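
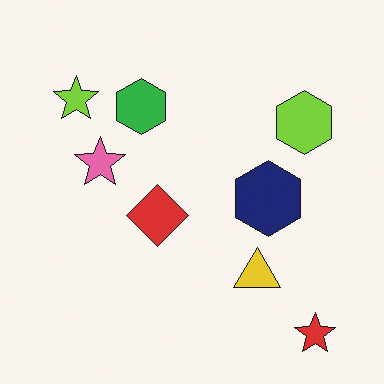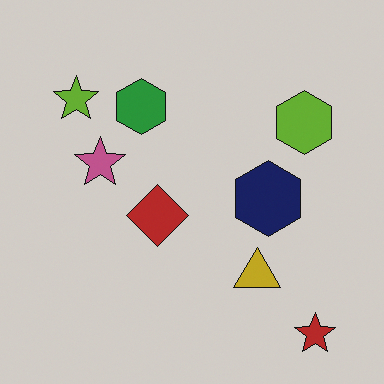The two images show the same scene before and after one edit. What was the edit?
The image was slightly darkened.

Every pixel — background and shapes alike — is uniformly darkened.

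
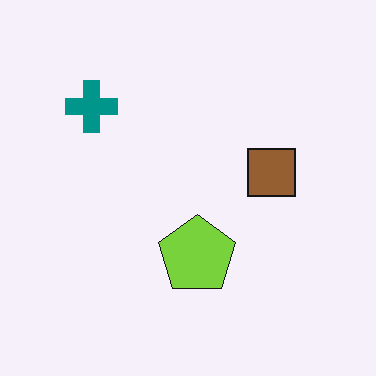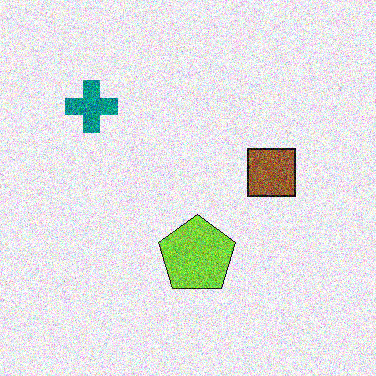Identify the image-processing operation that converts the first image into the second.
The image was degraded with heavy additive noise.

Random speckle covers the whole image, including the flat background.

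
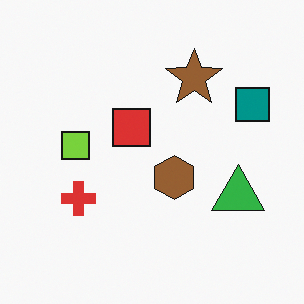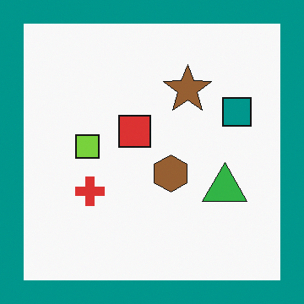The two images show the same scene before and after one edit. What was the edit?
The image was framed with a teal border.

A solid teal frame runs around the edge of the second image, with the content slightly shrunk inside it.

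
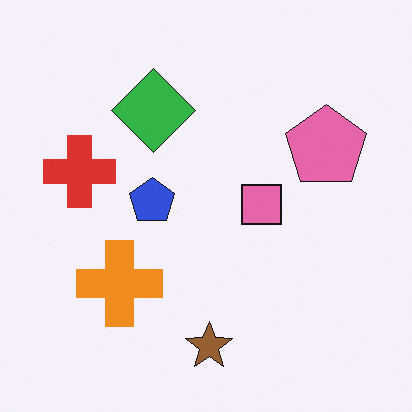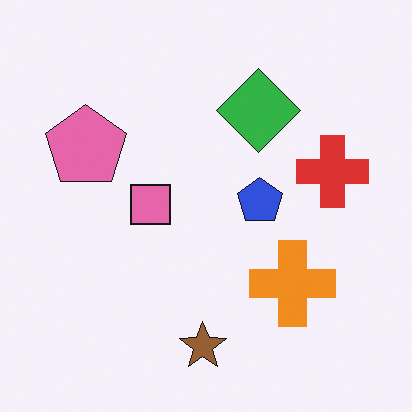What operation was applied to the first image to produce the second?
The second image is the first flipped horizontally (left ↔ right).

The red cross is in the left of the first image and the right of the second — shapes on opposite sides of the vertical midline have swapped in a mirror flip.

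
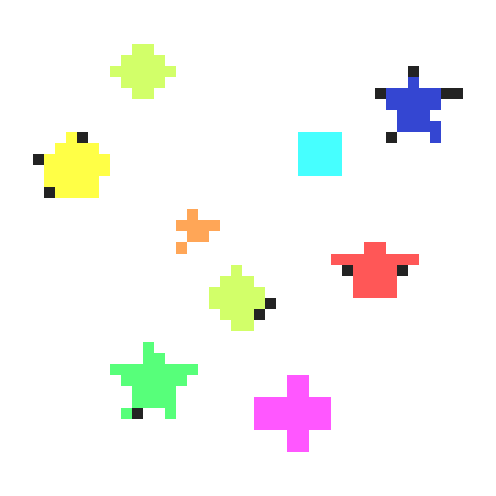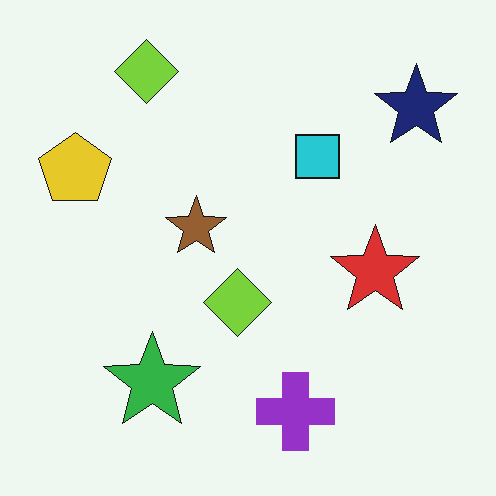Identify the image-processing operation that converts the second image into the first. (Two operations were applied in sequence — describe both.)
The transformation is: substantially brightened, then coarsely pixelated.

Every pixel — background and shapes alike — is uniformly brightened. Shapes are reduced to large square blocks; fine edges and outlines are lost — a downscale-then-upscale (mosaic) effect.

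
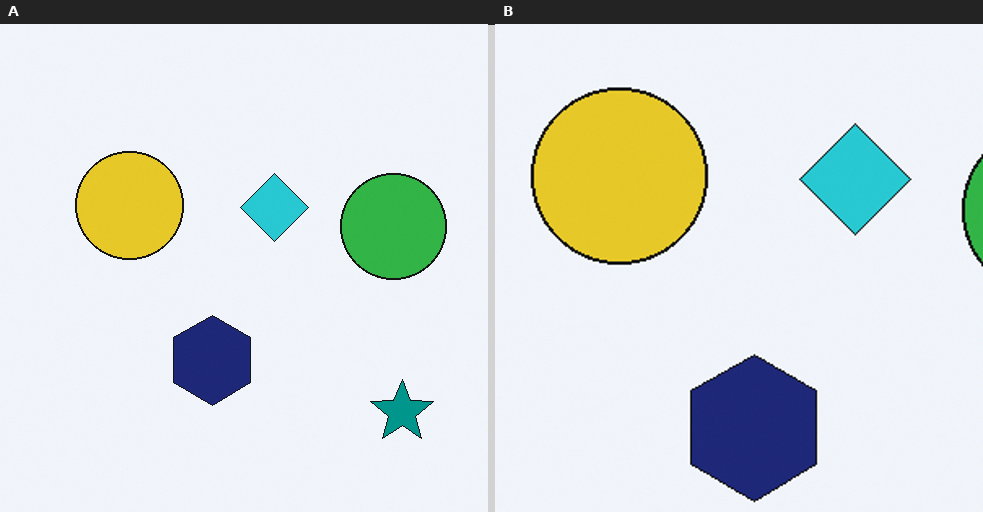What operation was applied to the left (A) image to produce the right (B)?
Cropped to a noticeably smaller region and rescaled.

The visible shapes are larger and the field of view is narrower; shapes near the original edges may be partly or wholly outside the frame — a crop-and-rescale.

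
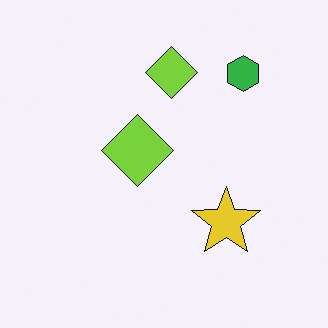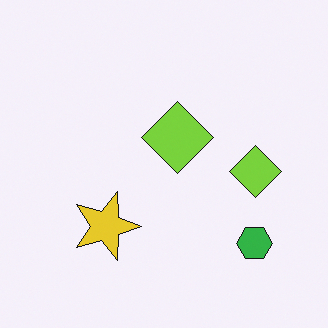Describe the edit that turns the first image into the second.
Rotated 90° clockwise.

The green hexagon sits in the top-right of the first image and the bottom-right of the second — consistent with a whole-image 90° clockwise rotation.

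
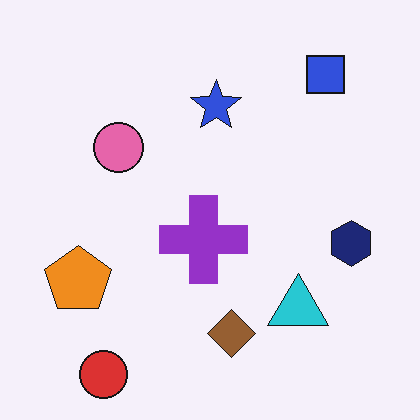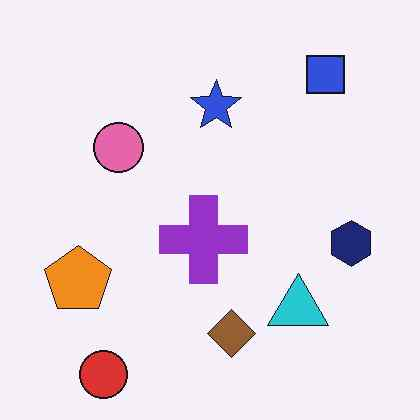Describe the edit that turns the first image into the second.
The transformation is: JPEG-compressed with visible artifacts.

Blocky 8×8 compression artifacts appear around shape edges and the flat background shows ringing — characteristic JPEG degradation.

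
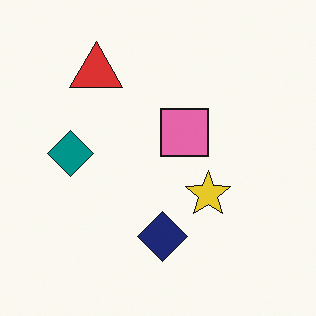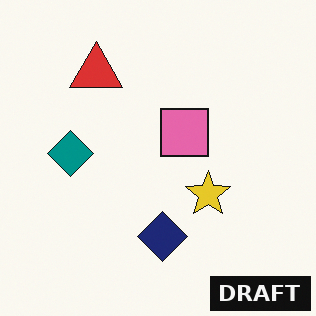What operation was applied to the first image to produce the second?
The transformation is: watermarked with the text "DRAFT" in the lower-right corner.

A dark label reading "DRAFT" appears in the lower-right corner.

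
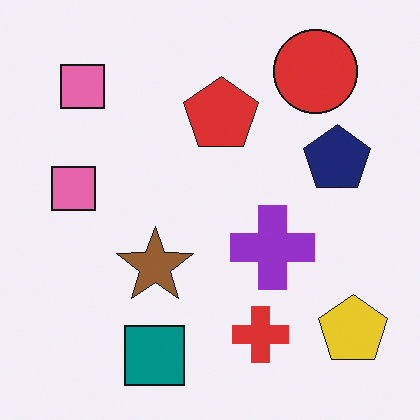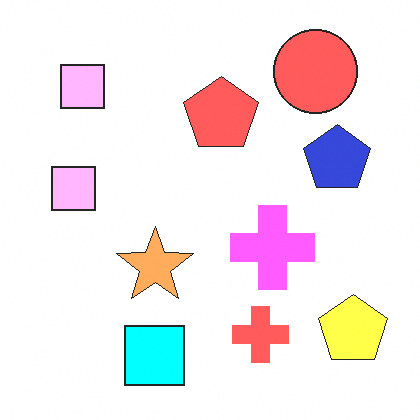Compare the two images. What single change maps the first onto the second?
The image was noticeably brightened.

Every pixel — background and shapes alike — is uniformly brightened.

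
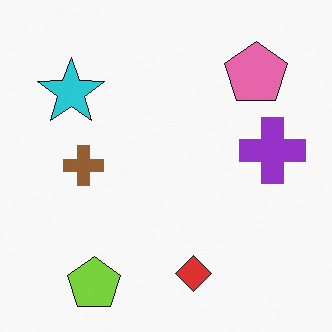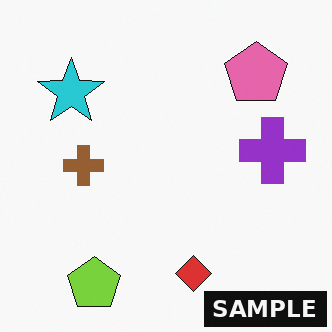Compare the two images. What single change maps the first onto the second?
The image was watermarked with the text "SAMPLE" in the lower-right corner.

A dark label reading "SAMPLE" appears in the lower-right corner.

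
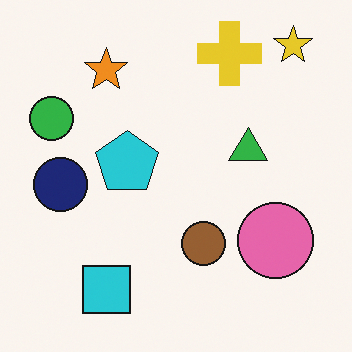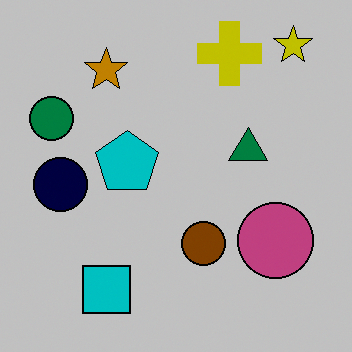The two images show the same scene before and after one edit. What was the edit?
This is the original image heavily posterized to just a handful of flat colors.

Each flat color has snapped to a coarser quantized level — most visibly, the near-white background has dropped to a flat grey.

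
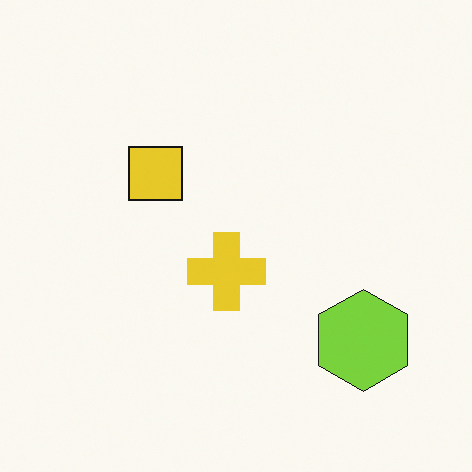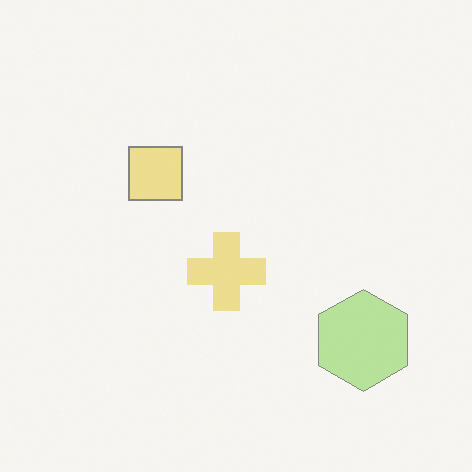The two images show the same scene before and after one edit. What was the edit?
The image was washed out (contrast reduced).

Tones are pushed toward mid-grey across the whole image — a global contrast change.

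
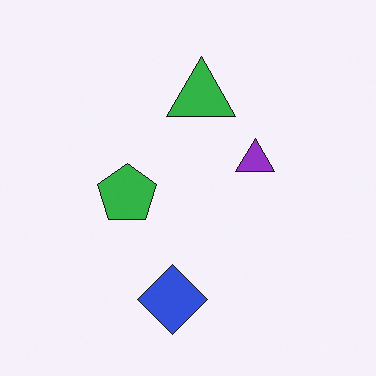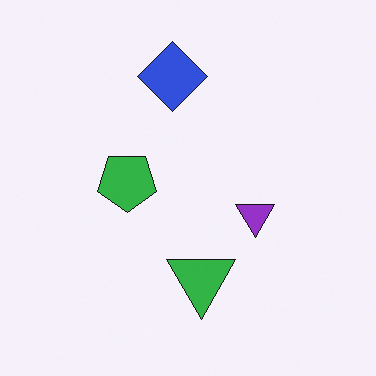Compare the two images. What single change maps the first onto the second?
The transformation is: flipped vertically (top ↔ bottom).

The blue diamond is in the bottom of the first image and the top of the second — shapes on opposite sides of the horizontal midline have swapped in a mirror flip.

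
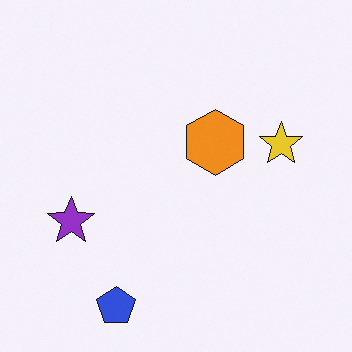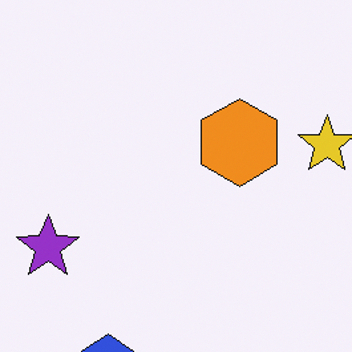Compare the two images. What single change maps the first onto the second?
It was cropped to a modestly smaller region and rescaled.

The visible shapes are larger and the field of view is narrower; shapes near the original edges may be partly or wholly outside the frame — a crop-and-rescale.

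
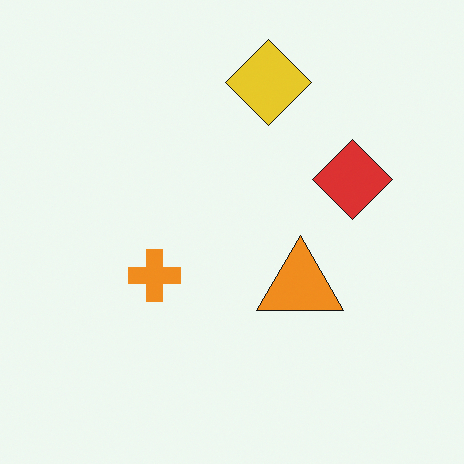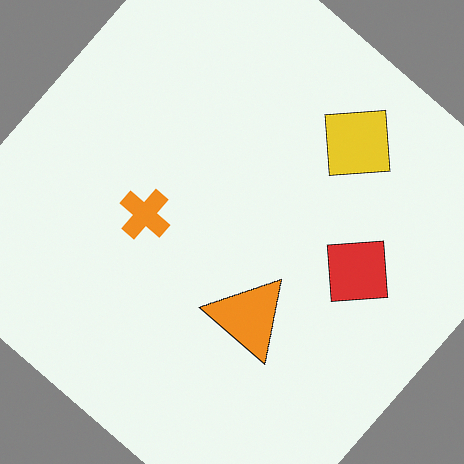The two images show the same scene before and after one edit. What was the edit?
The image was rotated clockwise by a large amount — several tens of degrees.

Every shape is tilted by the same angle and the image corners show triangular fill wedges — a whole-image rotation by a non-right angle.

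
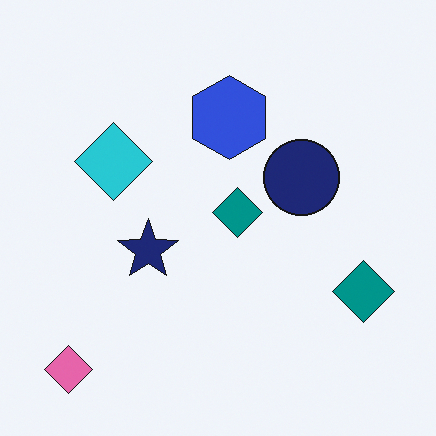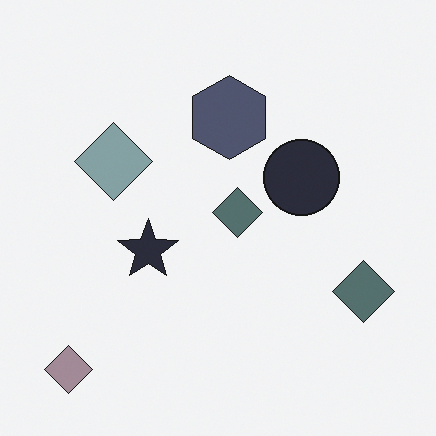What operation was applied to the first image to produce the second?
The second image is the first heavily desaturated.

All colors are more muted and greyish — a global saturation change.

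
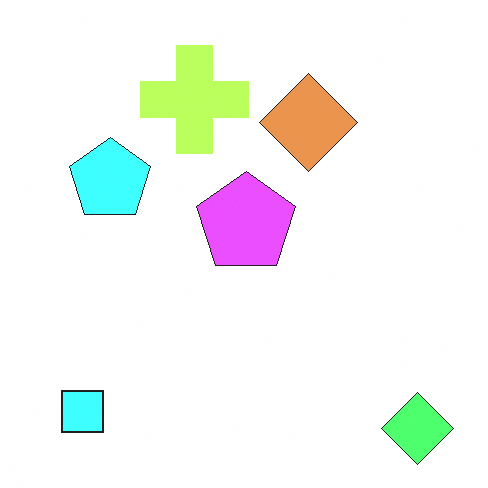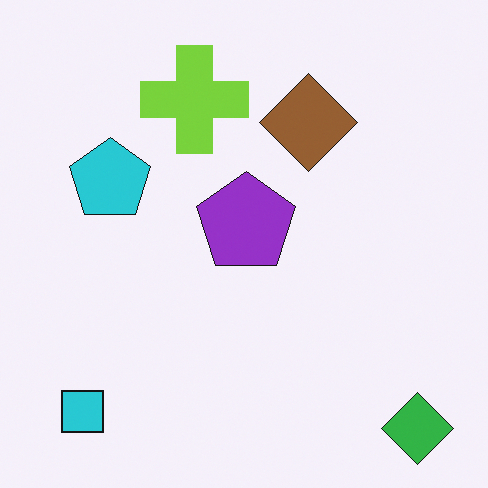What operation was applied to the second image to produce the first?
The transformation is: substantially brightened.

Every pixel — background and shapes alike — is uniformly brightened.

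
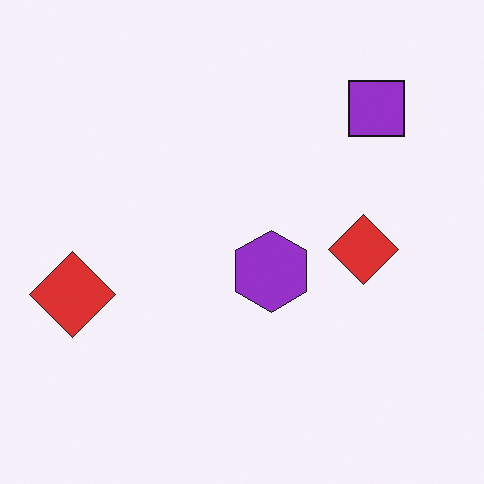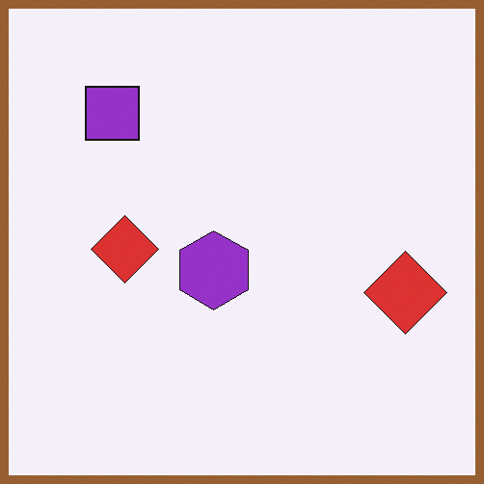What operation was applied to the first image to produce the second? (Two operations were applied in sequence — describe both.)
The image was flipped horizontally (left ↔ right), then framed with a brown border.

The purple square is in the top-right of the first image and the top-left of the second — shapes on opposite sides of the vertical midline have swapped in a mirror flip. A solid brown frame runs around the edge of the second image, with the content slightly shrunk inside it.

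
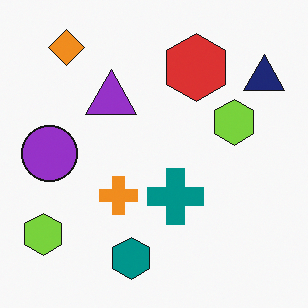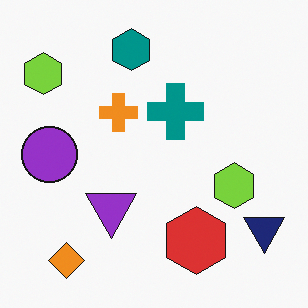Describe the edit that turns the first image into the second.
The second image is the first flipped vertically (top ↔ bottom).

The orange diamond is in the top-left of the first image and the bottom-left of the second — shapes on opposite sides of the horizontal midline have swapped in a mirror flip.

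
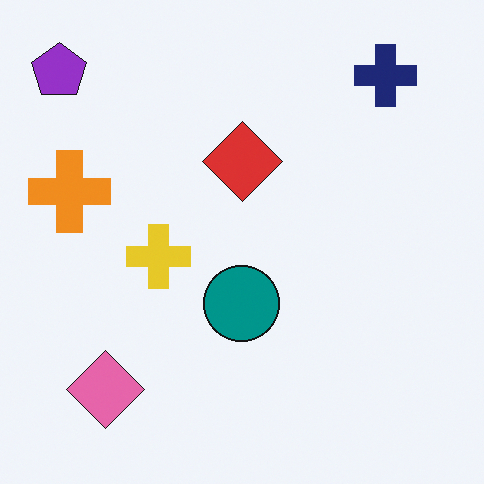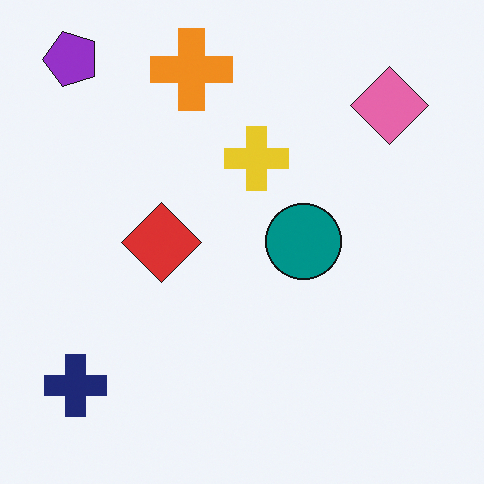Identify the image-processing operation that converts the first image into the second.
The second image is the first transposed (reflected across the top-left ↔ bottom-right diagonal).

Shapes have swapped their row and column positions — what was in the top-right is now in the bottom-left — a diagonal reflection.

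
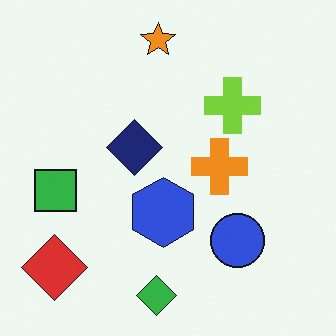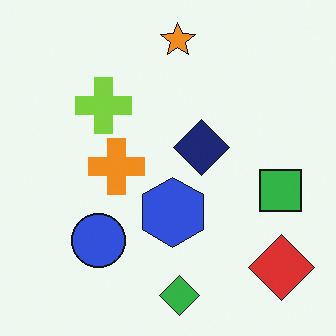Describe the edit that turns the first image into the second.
It was flipped horizontally (left ↔ right).

The red diamond is in the bottom-left of the first image and the bottom-right of the second — shapes on opposite sides of the vertical midline have swapped in a mirror flip.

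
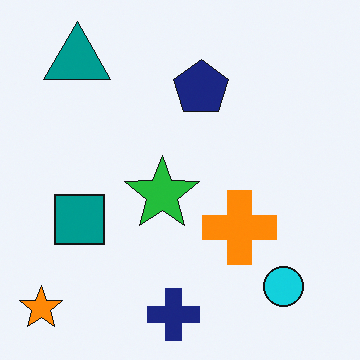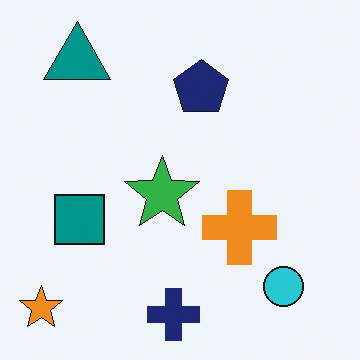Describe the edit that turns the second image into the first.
The first image is the second slightly oversaturated.

All colors are more vivid — a global saturation change.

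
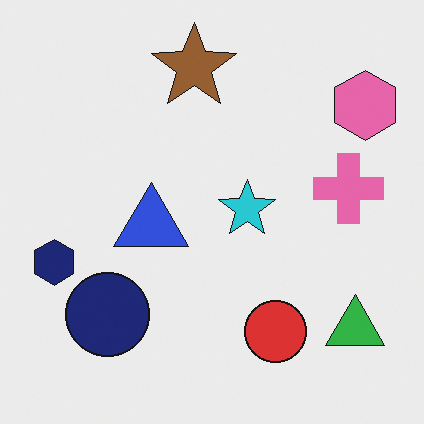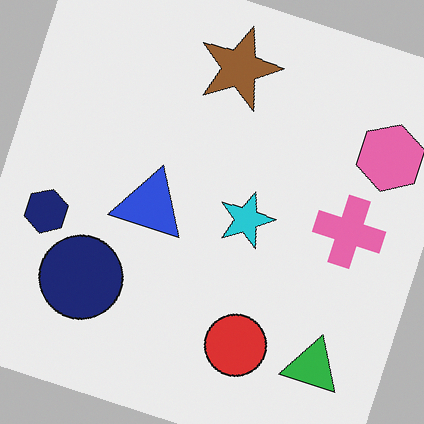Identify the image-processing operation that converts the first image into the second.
The transformation is: rotated clockwise by a clearly visible amount.

Every shape is tilted by the same angle and the image corners show triangular fill wedges — a whole-image rotation by a non-right angle.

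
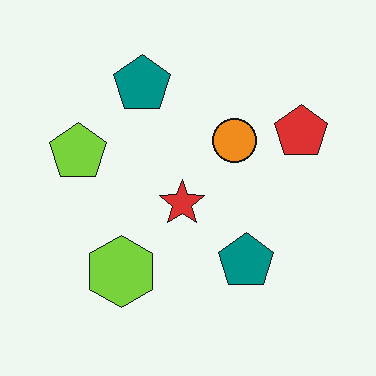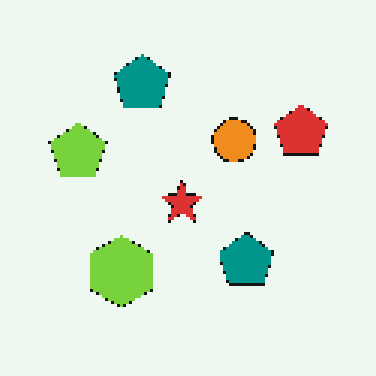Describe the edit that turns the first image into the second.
The image was mildly pixelated.

Shapes are reduced to large square blocks; fine edges and outlines are lost — a downscale-then-upscale (mosaic) effect.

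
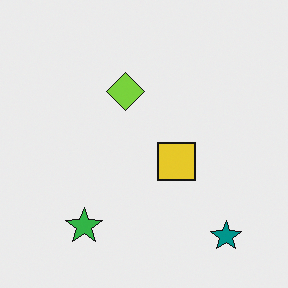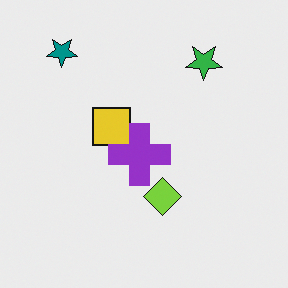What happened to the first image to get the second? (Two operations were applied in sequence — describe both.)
It was rotated 180°, then overlaid with an additional purple cross.

The teal star sits in the bottom-right of the first image and the top-left of the second — consistent with a whole-image 180° rotation. A purple cross appears in the second image that is absent from the first.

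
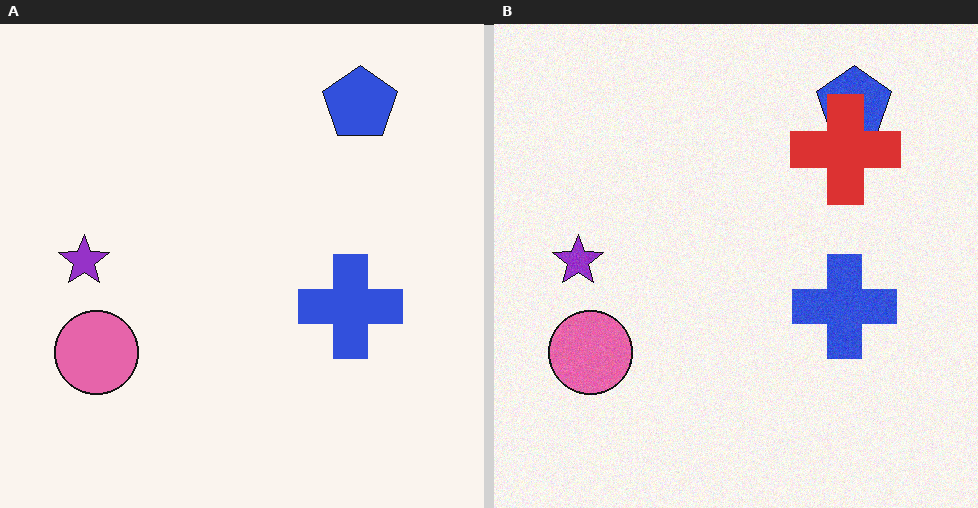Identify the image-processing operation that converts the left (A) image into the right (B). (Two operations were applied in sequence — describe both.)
Degraded with a light layer of grain, then overlaid with an additional red cross.

Random speckle covers the whole image, including the flat background. A red cross appears in the right (B) image that is absent from the left (A).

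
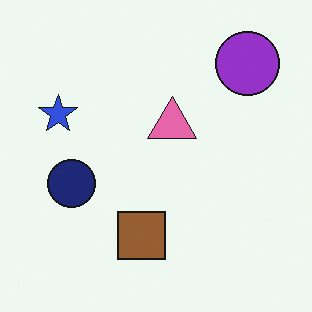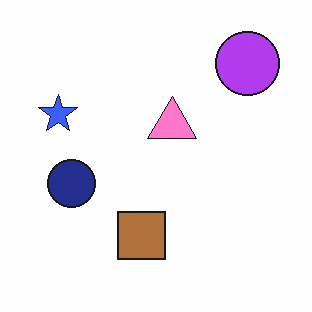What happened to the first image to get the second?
The transformation is: slightly brightened.

Every pixel — background and shapes alike — is uniformly brightened.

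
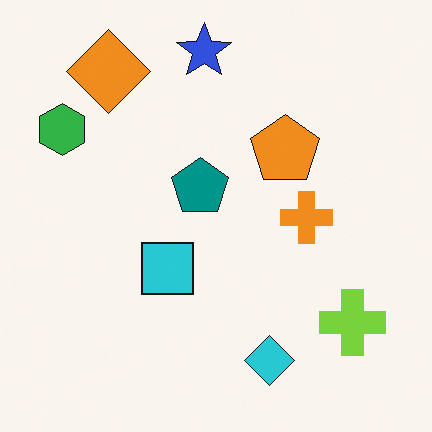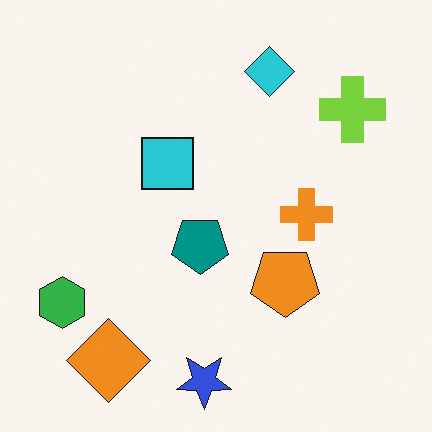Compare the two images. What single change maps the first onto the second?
Flipped vertically (top ↔ bottom).

The blue star is in the top of the first image and the bottom of the second — shapes on opposite sides of the horizontal midline have swapped in a mirror flip.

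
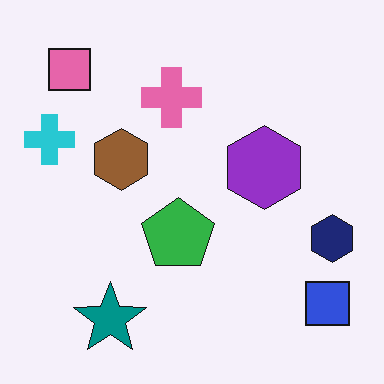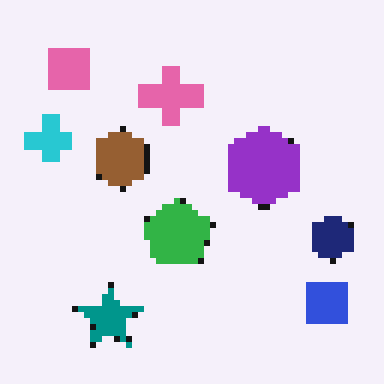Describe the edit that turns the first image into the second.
The transformation is: pixelated into visible square blocks.

Shapes are reduced to large square blocks; fine edges and outlines are lost — a downscale-then-upscale (mosaic) effect.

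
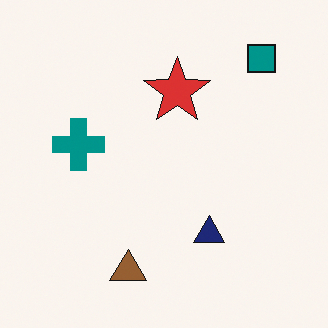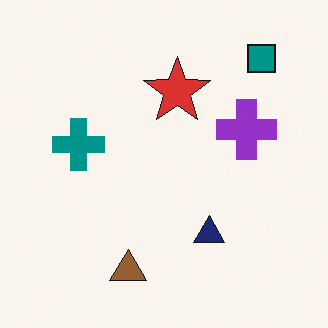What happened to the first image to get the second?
Overlaid with an additional purple cross.

A purple cross appears in the second image that is absent from the first.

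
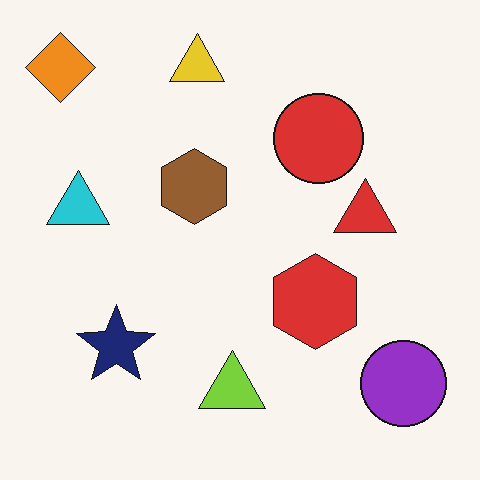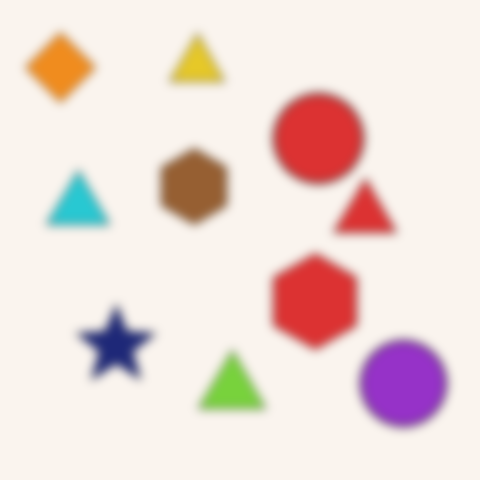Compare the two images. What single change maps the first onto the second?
This is the original image strongly gaussian-blurred.

Shape edges and outlines are uniformly softened across the whole image.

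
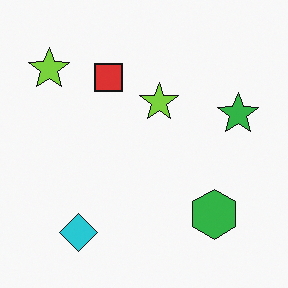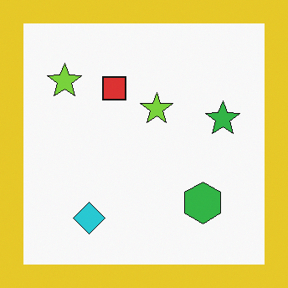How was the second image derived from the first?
Framed with a yellow border.

A solid yellow frame runs around the edge of the second image, with the content slightly shrunk inside it.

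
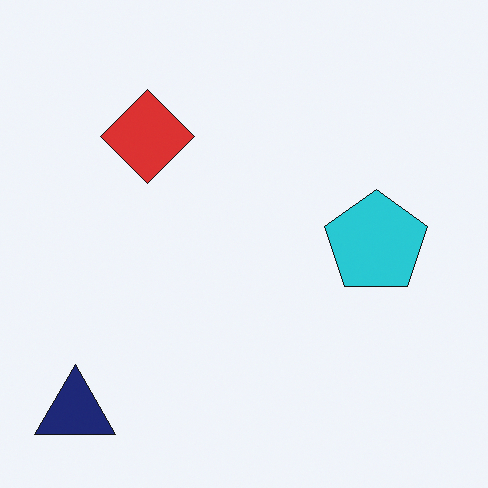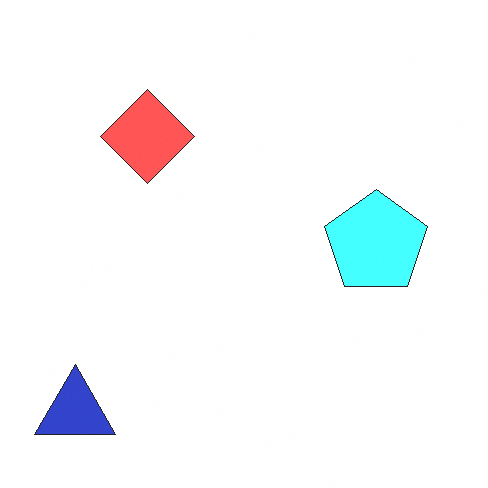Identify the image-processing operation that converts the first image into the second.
This is the original image substantially brightened.

Every pixel — background and shapes alike — is uniformly brightened.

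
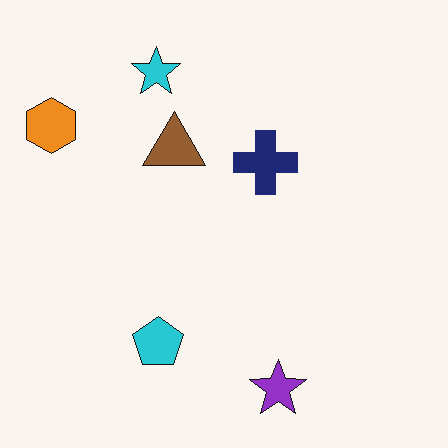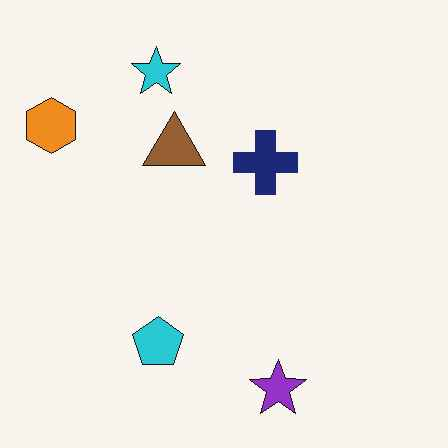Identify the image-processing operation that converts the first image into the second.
The second image is the first JPEG-compressed with visible artifacts.

Blocky 8×8 compression artifacts appear around shape edges and the flat background shows ringing — characteristic JPEG degradation.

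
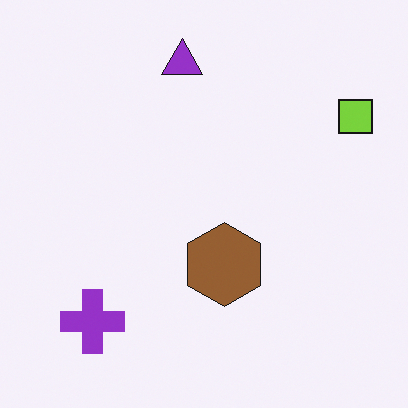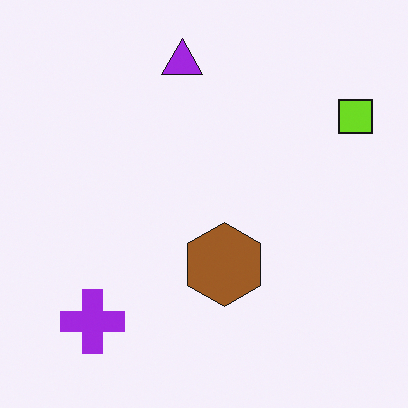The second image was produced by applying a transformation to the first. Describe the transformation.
The second image is the first slightly oversaturated.

All colors are more vivid — a global saturation change.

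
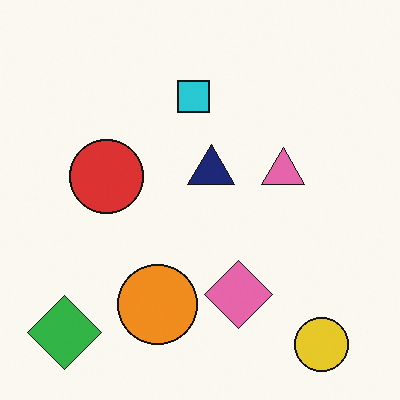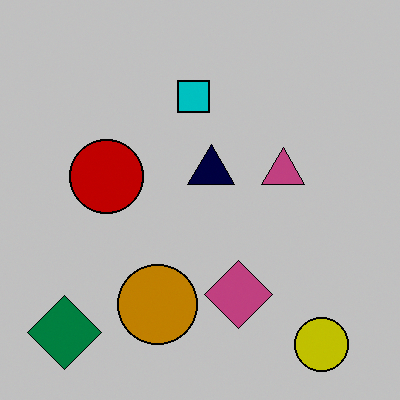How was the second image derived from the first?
The second image is the first aggressively posterized.

Each flat color has snapped to a coarser quantized level — most visibly, the near-white background has dropped to a flat grey.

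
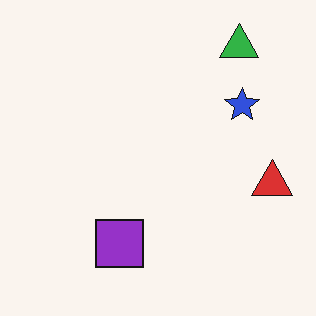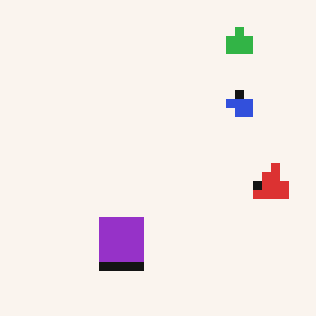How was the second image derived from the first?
This is the original image heavily pixelated into large blocks.

Shapes are reduced to large square blocks; fine edges and outlines are lost — a downscale-then-upscale (mosaic) effect.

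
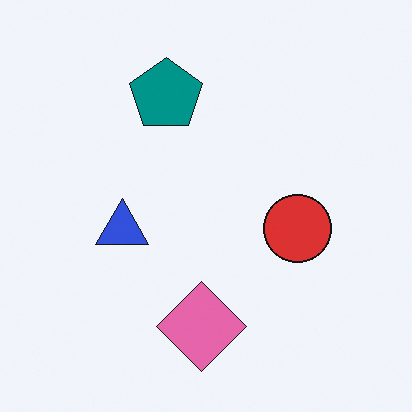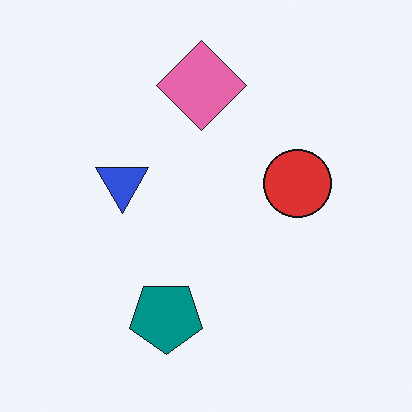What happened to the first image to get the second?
The second image is the first flipped vertically (top ↔ bottom).

The pink diamond is in the bottom of the first image and the top of the second — shapes on opposite sides of the horizontal midline have swapped in a mirror flip.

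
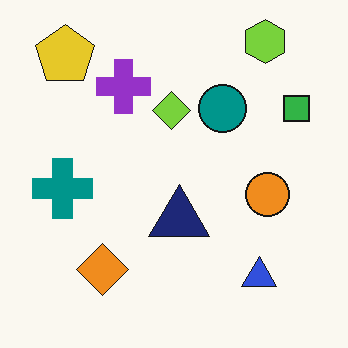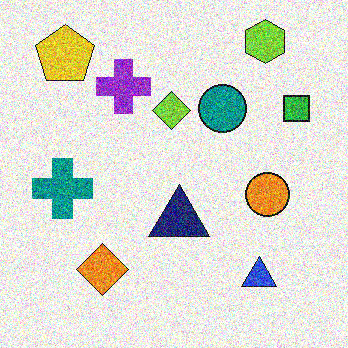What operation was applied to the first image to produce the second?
Degraded with strong gaussian noise.

Random speckle covers the whole image, including the flat background.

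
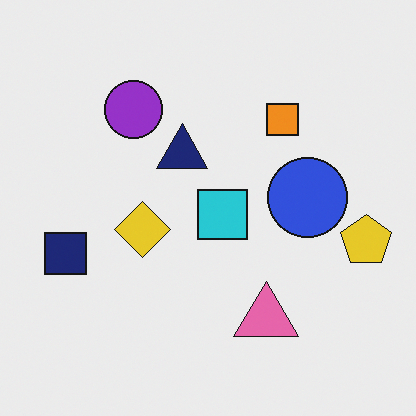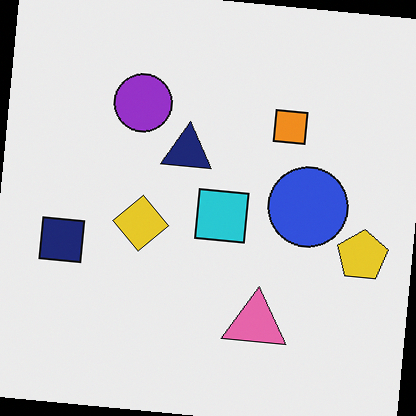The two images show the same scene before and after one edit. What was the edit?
This is the original image rotated clockwise by a slight angle.

Every shape is tilted by the same angle and the image corners show triangular fill wedges — a whole-image rotation by a non-right angle.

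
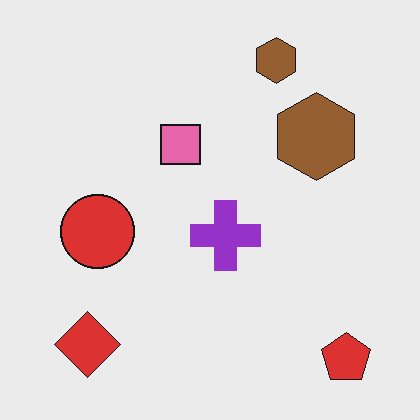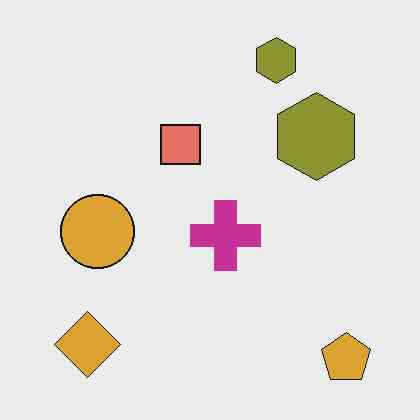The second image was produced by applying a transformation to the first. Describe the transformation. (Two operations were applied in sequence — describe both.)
It was hue-shifted by a small amount, then JPEG-compressed with visible artifacts.

Every shape's color has rotated by the same amount around the hue wheel — a uniform hue shift. Blocky 8×8 compression artifacts appear around shape edges and the flat background shows ringing — characteristic JPEG degradation.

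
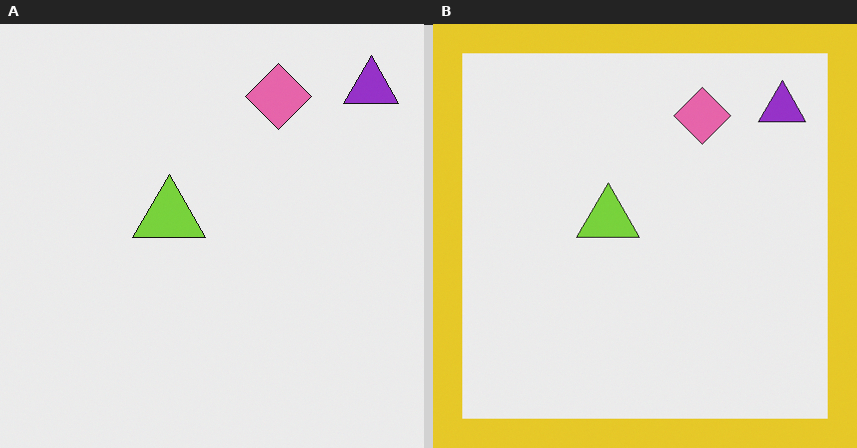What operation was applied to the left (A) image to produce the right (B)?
It was framed with a yellow border.

A solid yellow frame runs around the edge of the right (B) image, with the content slightly shrunk inside it.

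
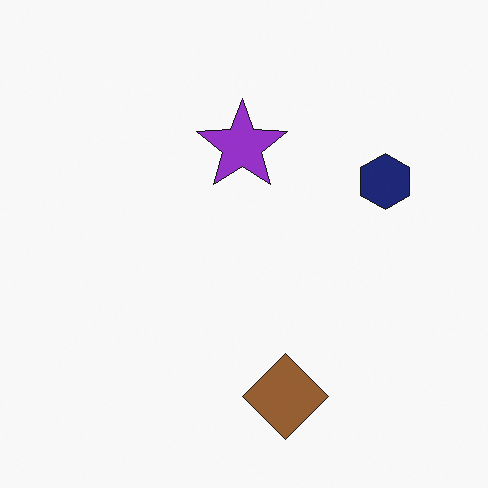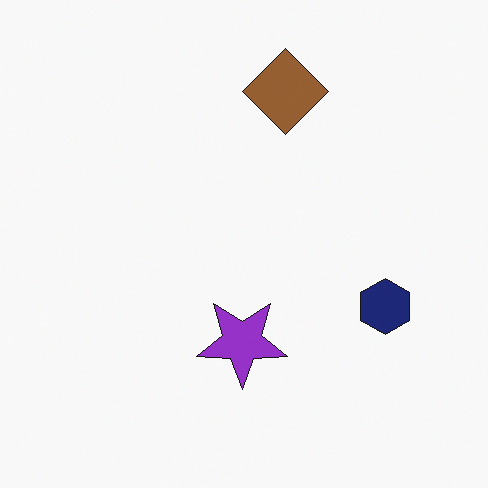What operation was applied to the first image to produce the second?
The image was flipped vertically (top ↔ bottom).

The brown diamond is in the bottom of the first image and the top of the second — shapes on opposite sides of the horizontal midline have swapped in a mirror flip.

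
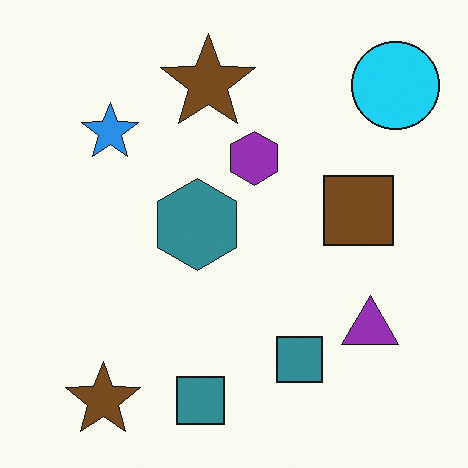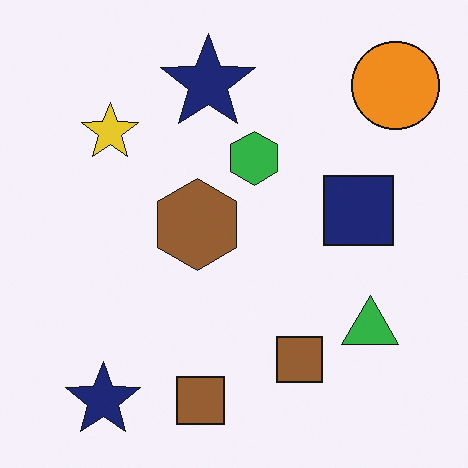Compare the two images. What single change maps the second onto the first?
The transformation is: hue-shifted by a large amount.

Every shape's color has rotated by the same amount around the hue wheel — a uniform hue shift.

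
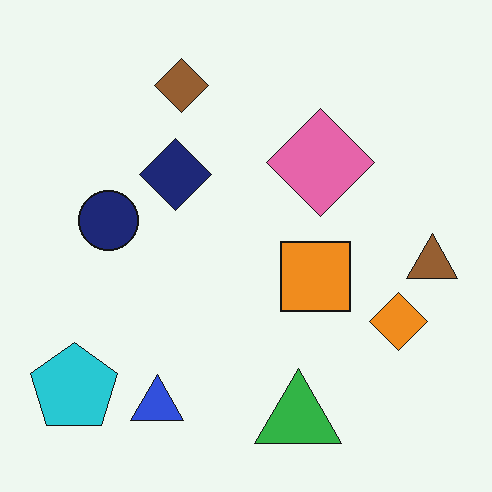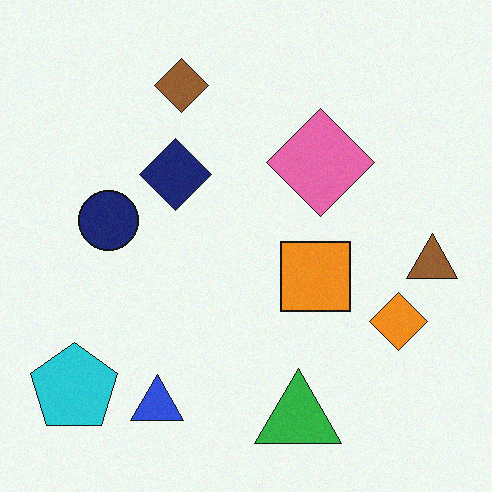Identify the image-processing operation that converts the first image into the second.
This is the original image degraded with a light layer of grain.

Random speckle covers the whole image, including the flat background.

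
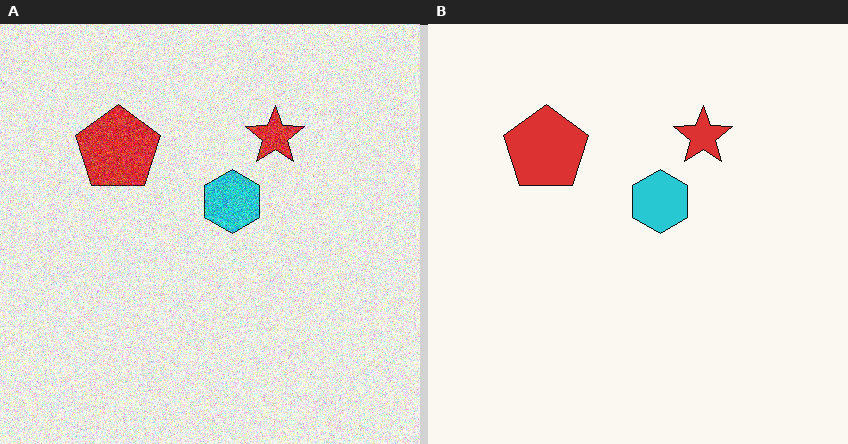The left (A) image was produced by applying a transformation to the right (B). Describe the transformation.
It was degraded with heavy additive noise.

Random speckle covers the whole image, including the flat background.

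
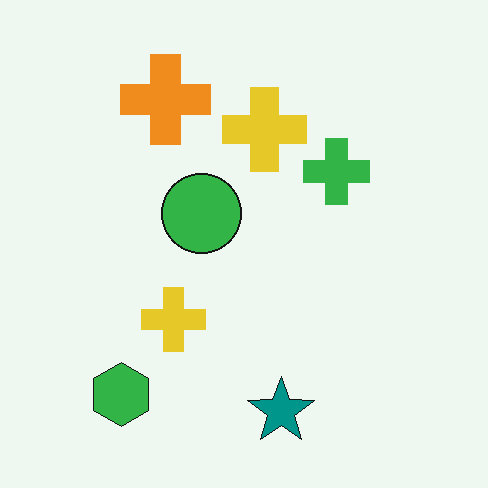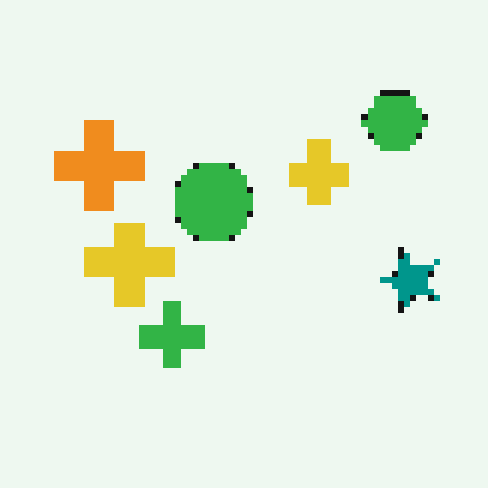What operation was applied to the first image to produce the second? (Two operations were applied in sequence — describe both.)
The second image is the first transposed (reflected across the top-left ↔ bottom-right diagonal), then moderately pixelated.

Shapes have swapped their row and column positions — what was in the top-right is now in the bottom-left — a diagonal reflection. Shapes are reduced to large square blocks; fine edges and outlines are lost — a downscale-then-upscale (mosaic) effect.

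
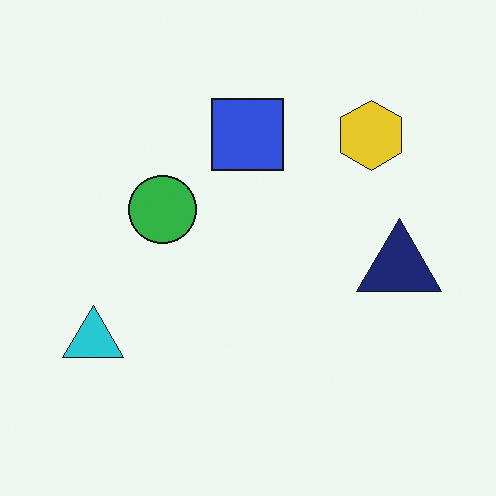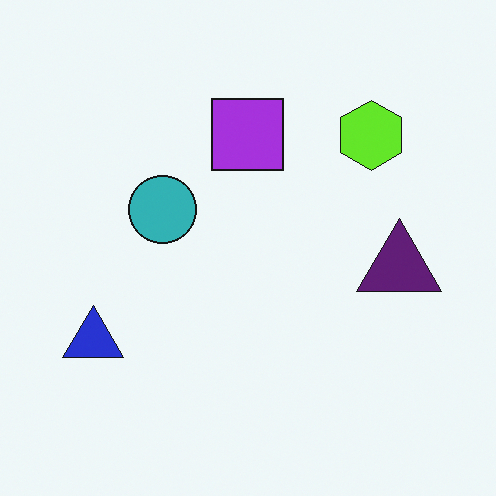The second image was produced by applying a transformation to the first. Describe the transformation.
It was hue-shifted slightly.

Every shape's color has rotated by the same amount around the hue wheel — a uniform hue shift.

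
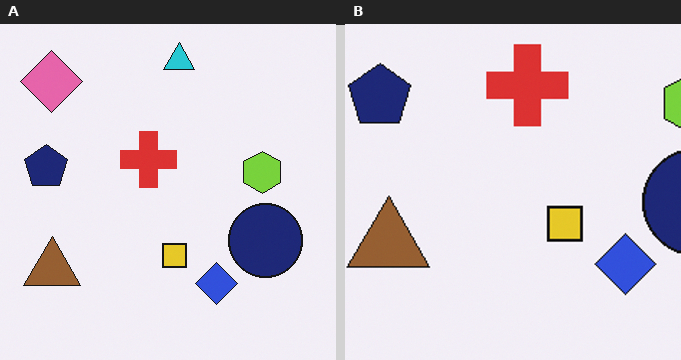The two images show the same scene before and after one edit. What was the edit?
It was cropped to a modestly smaller region and rescaled.

The visible shapes are larger and the field of view is narrower; shapes near the original edges may be partly or wholly outside the frame — a crop-and-rescale.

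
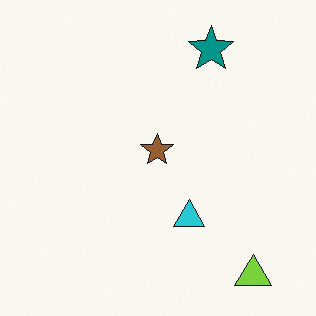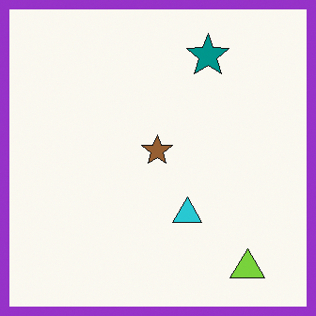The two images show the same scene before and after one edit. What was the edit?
It was framed with a purple border.

A solid purple frame runs around the edge of the second image, with the content slightly shrunk inside it.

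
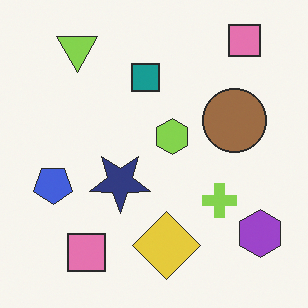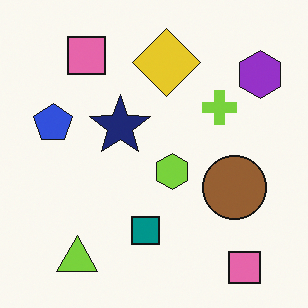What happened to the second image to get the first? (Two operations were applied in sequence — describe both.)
The first image is the second given slightly reduced contrast, then flipped vertically (top ↔ bottom).

Tones are pushed toward mid-grey across the whole image — a global contrast change. The lime triangle is in the bottom-left of the second image and the top-left of the first — shapes on opposite sides of the horizontal midline have swapped in a mirror flip.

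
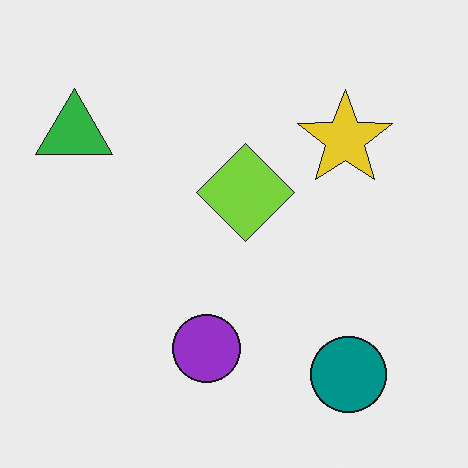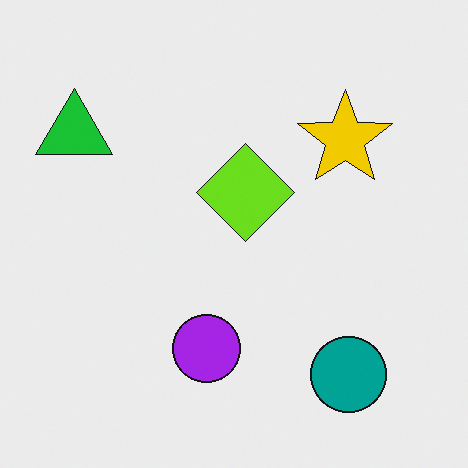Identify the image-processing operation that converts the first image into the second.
This is the original image slightly oversaturated.

All colors are more vivid — a global saturation change.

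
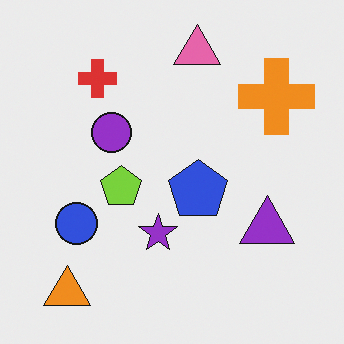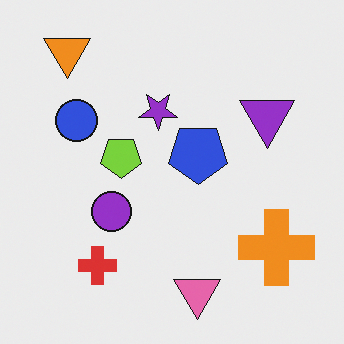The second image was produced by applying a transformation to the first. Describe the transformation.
This is the original image flipped vertically (top ↔ bottom).

The pink triangle is in the top of the first image and the bottom of the second — shapes on opposite sides of the horizontal midline have swapped in a mirror flip.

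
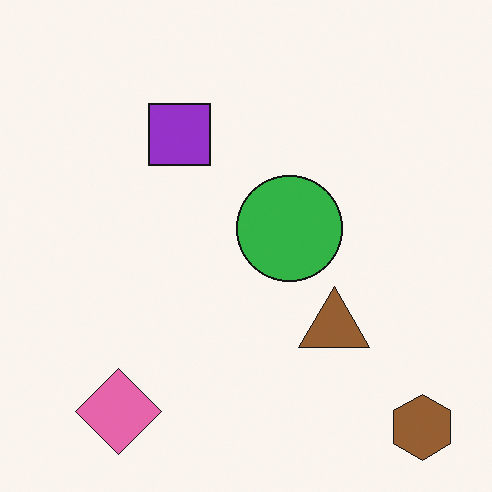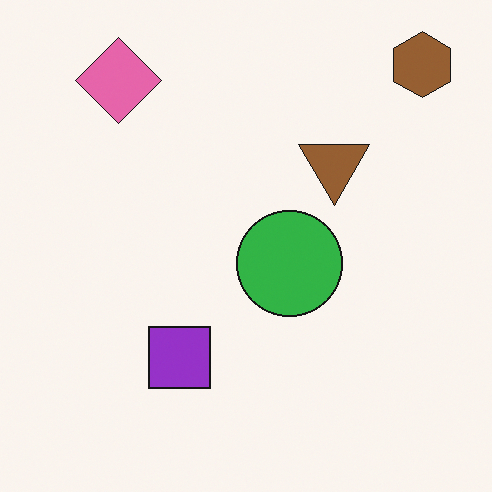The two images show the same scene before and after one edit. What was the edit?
Flipped vertically (top ↔ bottom).

The brown hexagon is in the bottom-right of the first image and the top-right of the second — shapes on opposite sides of the horizontal midline have swapped in a mirror flip.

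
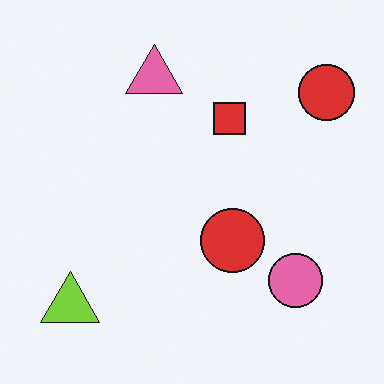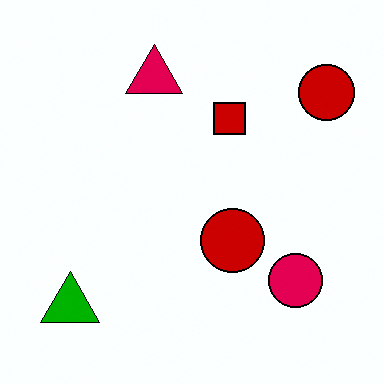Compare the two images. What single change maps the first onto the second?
Given much higher contrast.

Tones are pushed away from mid-grey across the whole image — a global contrast change.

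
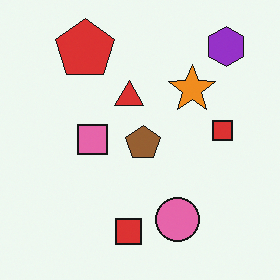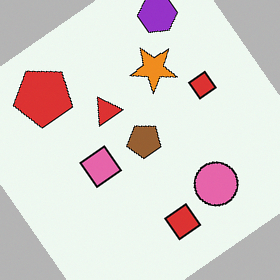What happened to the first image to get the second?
Rotated counter-clockwise by a large amount — several tens of degrees.

Every shape is tilted by the same angle and the image corners show triangular fill wedges — a whole-image rotation by a non-right angle.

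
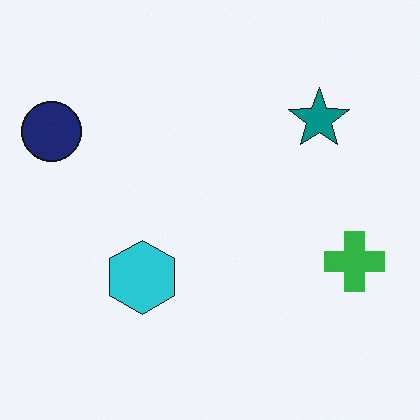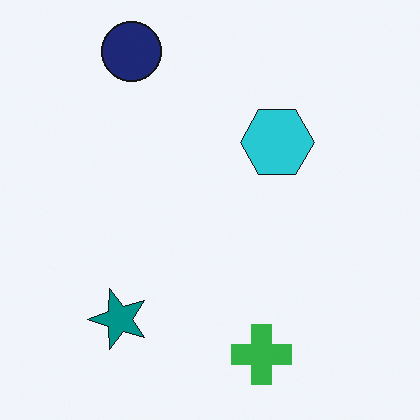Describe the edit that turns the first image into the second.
The second image is the first transposed (reflected across the top-left ↔ bottom-right diagonal).

Shapes have swapped their row and column positions — what was in the top-right is now in the bottom-left — a diagonal reflection.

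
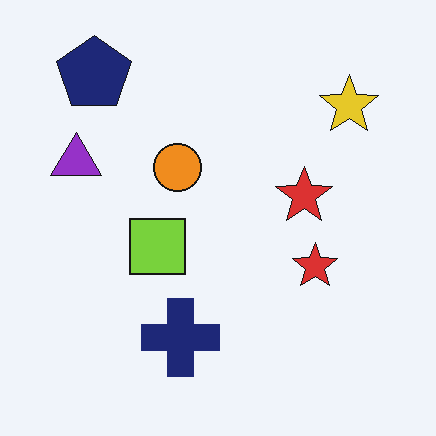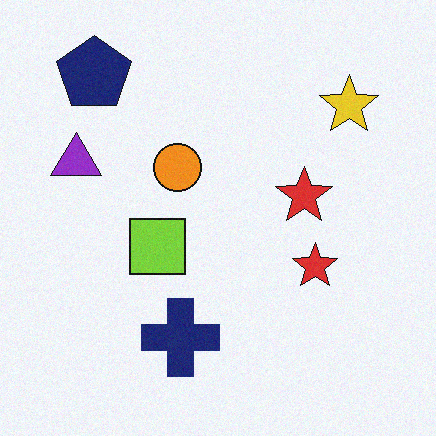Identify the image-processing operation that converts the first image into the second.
The transformation is: degraded with a light layer of grain.

Random speckle covers the whole image, including the flat background.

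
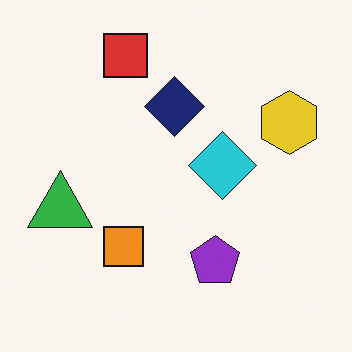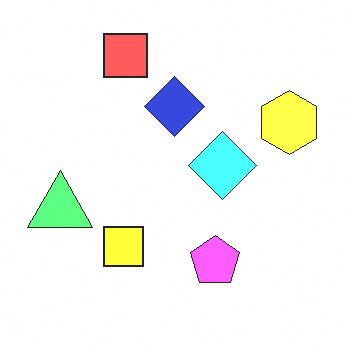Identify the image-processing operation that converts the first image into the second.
The transformation is: substantially brightened.

Every pixel — background and shapes alike — is uniformly brightened.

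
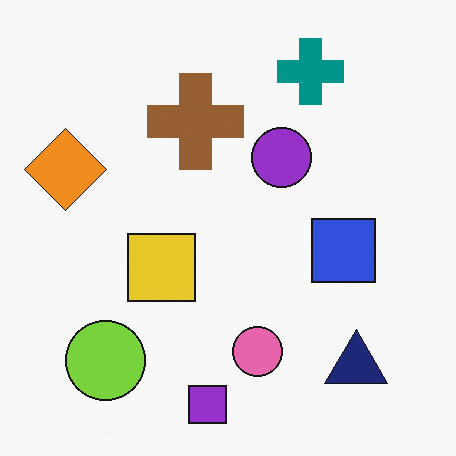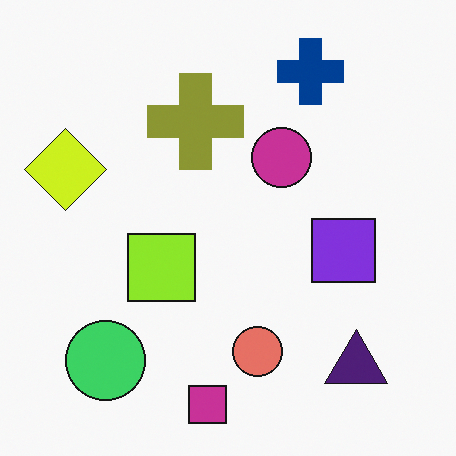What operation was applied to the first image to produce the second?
The transformation is: hue-shifted by a small amount.

Every shape's color has rotated by the same amount around the hue wheel — a uniform hue shift.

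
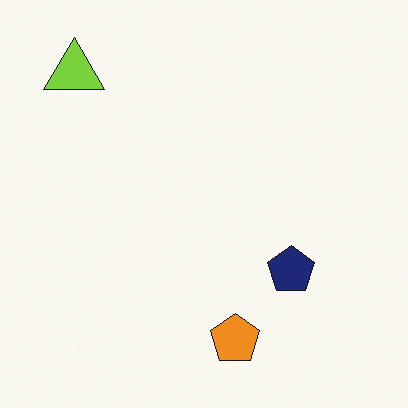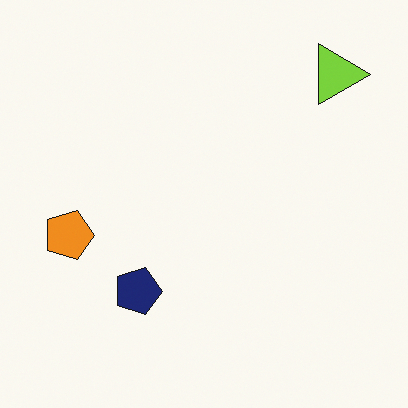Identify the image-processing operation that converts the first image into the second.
The image was rotated 90° clockwise.

The lime triangle sits in the top-left of the first image and the top-right of the second — consistent with a whole-image 90° clockwise rotation.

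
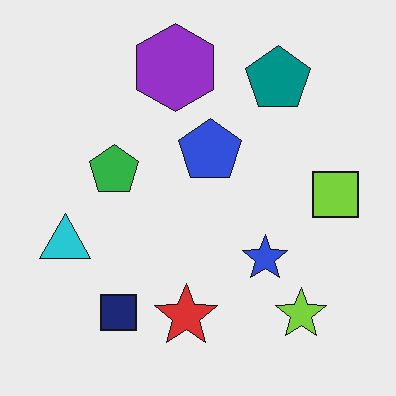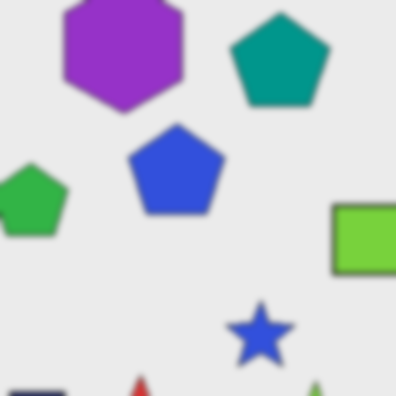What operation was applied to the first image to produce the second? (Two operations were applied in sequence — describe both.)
The transformation is: cropped to a modestly smaller region and rescaled, then noticeably gaussian-blurred.

The visible shapes are larger and the field of view is narrower; shapes near the original edges may be partly or wholly outside the frame — a crop-and-rescale. Shape edges and outlines are uniformly softened across the whole image.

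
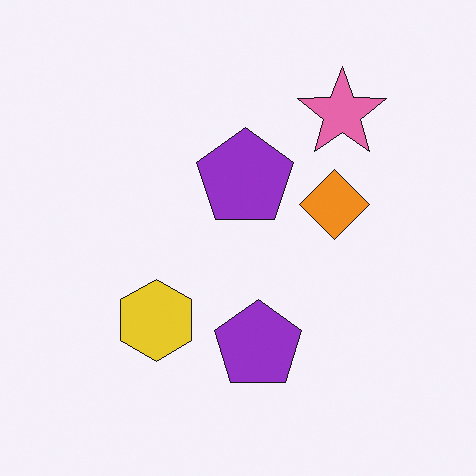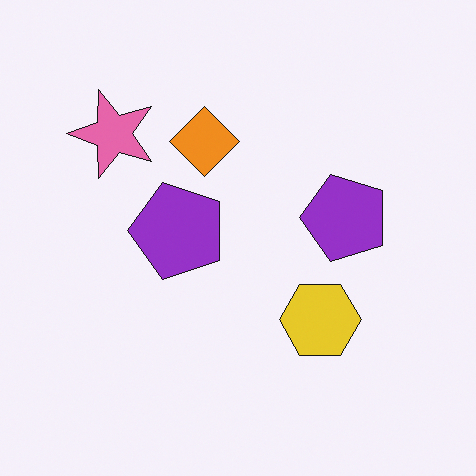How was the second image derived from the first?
This is the original image rotated 90° counter-clockwise.

The pink star sits in the top-right of the first image and the top-left of the second — consistent with a whole-image 90° counter-clockwise rotation.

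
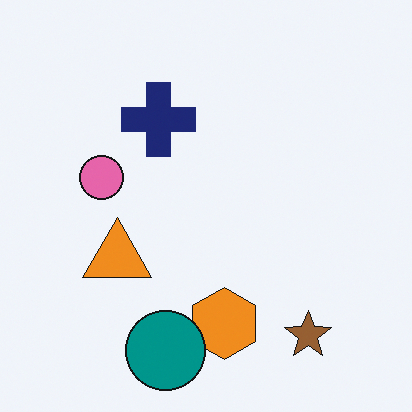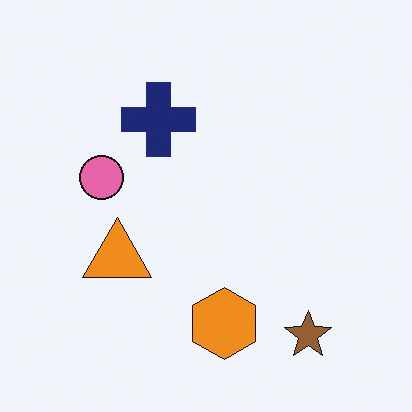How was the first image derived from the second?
This is the original image overlaid with an additional teal circle.

A teal circle appears in the first image that is absent from the second.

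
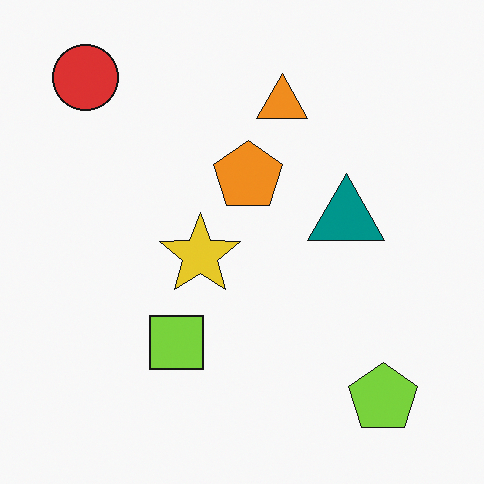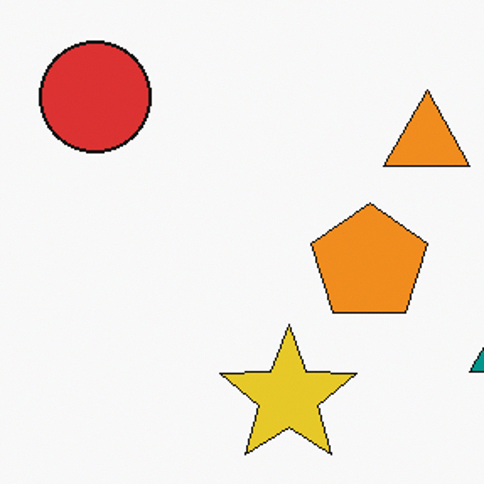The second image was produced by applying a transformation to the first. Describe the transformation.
The image was cropped tightly and scaled back up.

The visible shapes are larger and the field of view is narrower; shapes near the original edges may be partly or wholly outside the frame — a crop-and-rescale.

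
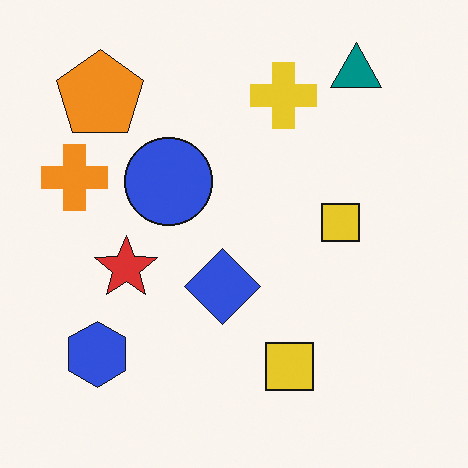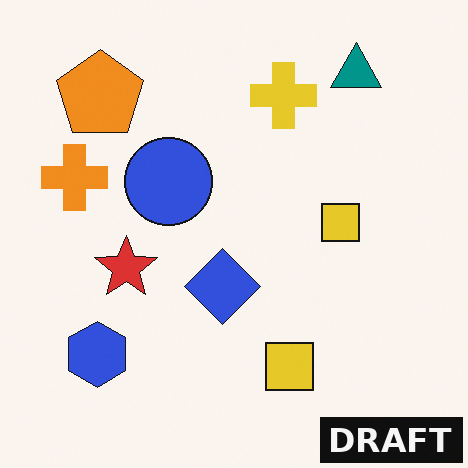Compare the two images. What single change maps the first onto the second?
It was watermarked with the text "DRAFT" in the lower-right corner.

A dark label reading "DRAFT" appears in the lower-right corner.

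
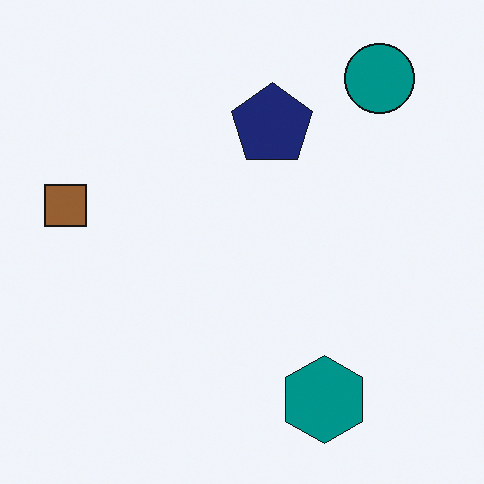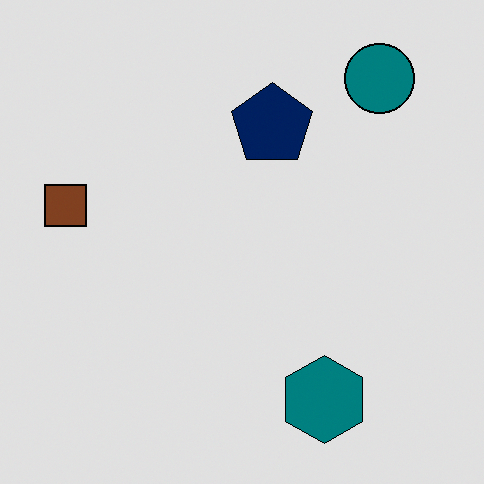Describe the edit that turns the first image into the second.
Posterized to a reduced palette.

Each flat color has snapped to a coarser quantized level — most visibly, the near-white background has dropped to a flat grey.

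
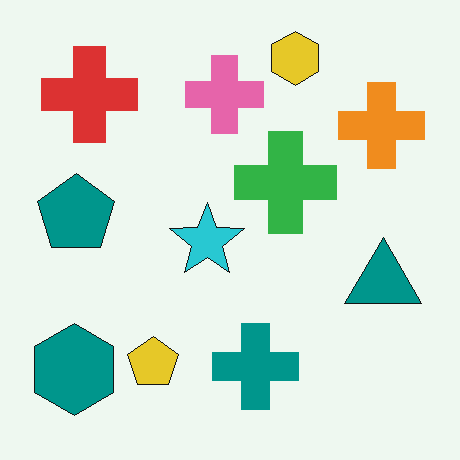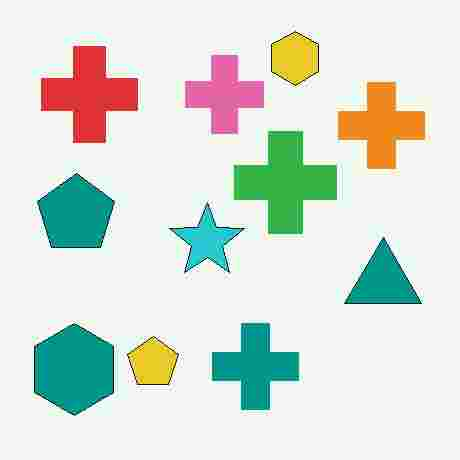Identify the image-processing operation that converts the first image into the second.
The image was degraded with heavy JPEG compression.

Blocky 8×8 compression artifacts appear around shape edges and the flat background shows ringing — characteristic JPEG degradation.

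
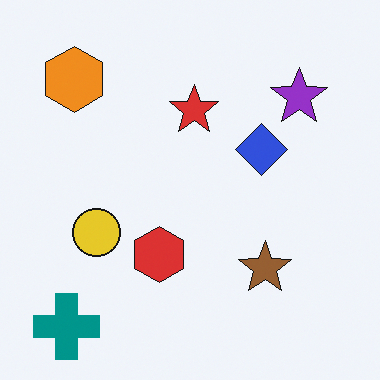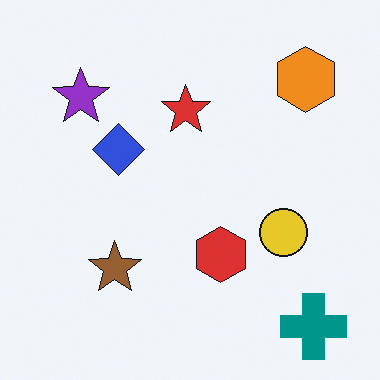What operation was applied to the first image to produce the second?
Flipped horizontally (left ↔ right).

The teal cross is in the bottom-left of the first image and the bottom-right of the second — shapes on opposite sides of the vertical midline have swapped in a mirror flip.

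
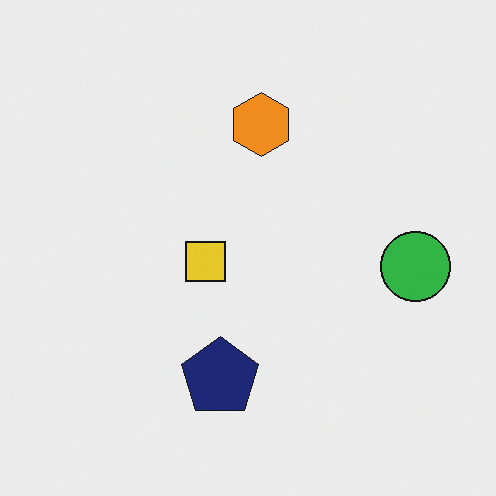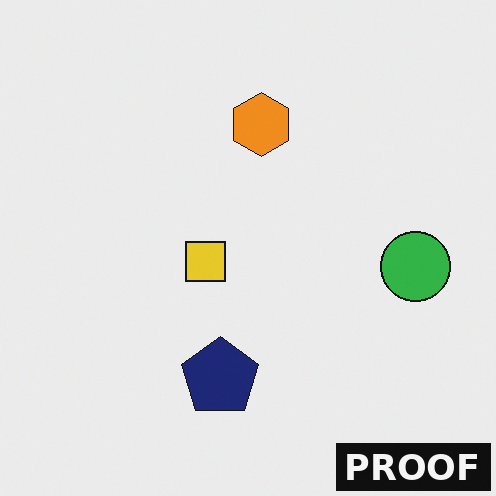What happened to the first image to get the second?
The image was watermarked with the text "PROOF" in the lower-right corner.

A dark label reading "PROOF" appears in the lower-right corner.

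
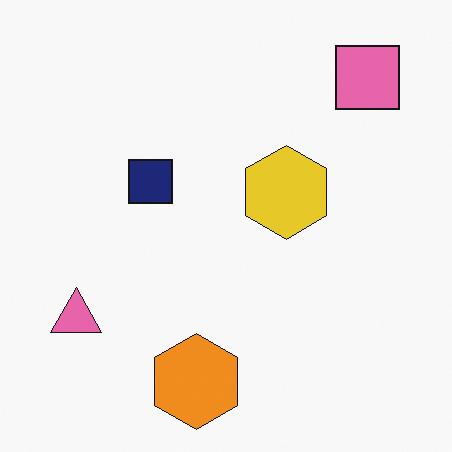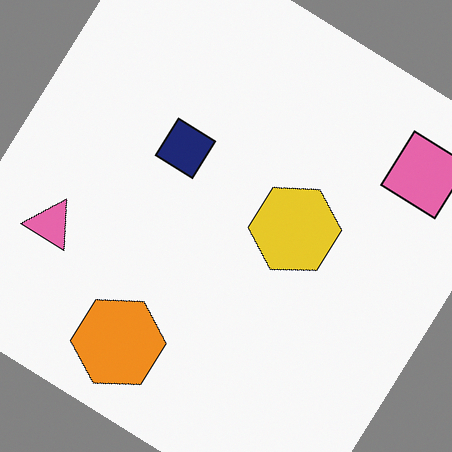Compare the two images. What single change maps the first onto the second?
It was rotated clockwise by a large amount — several tens of degrees.

Every shape is tilted by the same angle and the image corners show triangular fill wedges — a whole-image rotation by a non-right angle.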